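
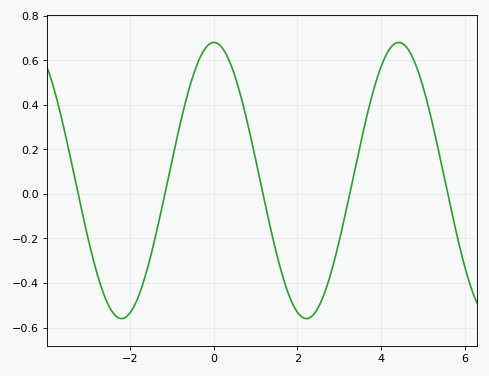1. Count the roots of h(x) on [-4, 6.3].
5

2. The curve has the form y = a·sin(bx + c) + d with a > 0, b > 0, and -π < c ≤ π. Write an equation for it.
y = 0.62sin(1.4x + 1.6) + 0.06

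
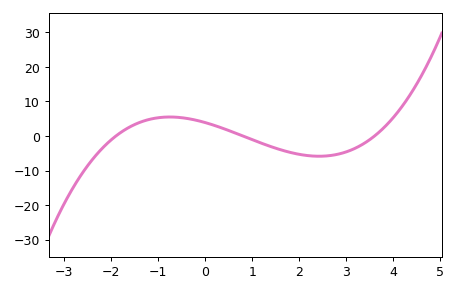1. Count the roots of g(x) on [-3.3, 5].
3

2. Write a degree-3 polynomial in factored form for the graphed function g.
y = 0.71(x + 1.9)(x - 0.8)(x - 3.6)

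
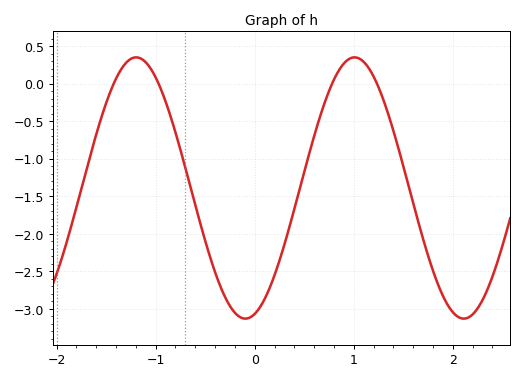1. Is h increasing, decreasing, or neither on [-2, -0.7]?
neither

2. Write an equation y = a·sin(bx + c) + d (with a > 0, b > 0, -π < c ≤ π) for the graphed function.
y = 1.74sin(2.9x - 1.3) - 1.39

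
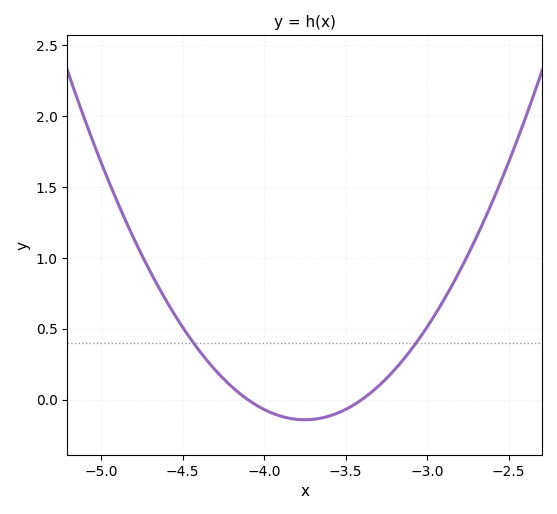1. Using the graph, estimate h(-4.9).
1.39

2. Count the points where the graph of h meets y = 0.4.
2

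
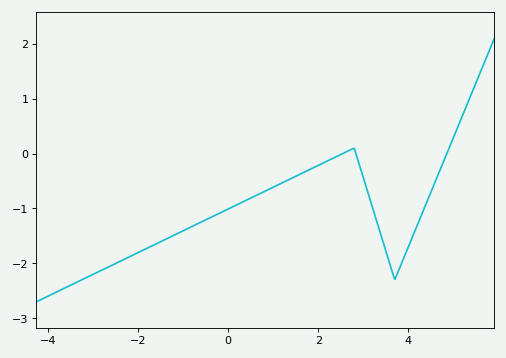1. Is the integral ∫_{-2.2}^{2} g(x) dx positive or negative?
negative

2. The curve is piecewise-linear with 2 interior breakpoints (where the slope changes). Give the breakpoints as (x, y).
(2.8, 0.1); (3.7, -2.3)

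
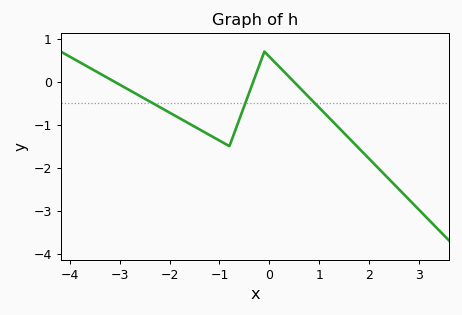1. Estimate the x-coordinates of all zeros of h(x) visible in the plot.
-3.11, -0.323, 0.49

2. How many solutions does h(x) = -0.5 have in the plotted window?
3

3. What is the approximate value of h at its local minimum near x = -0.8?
-1.5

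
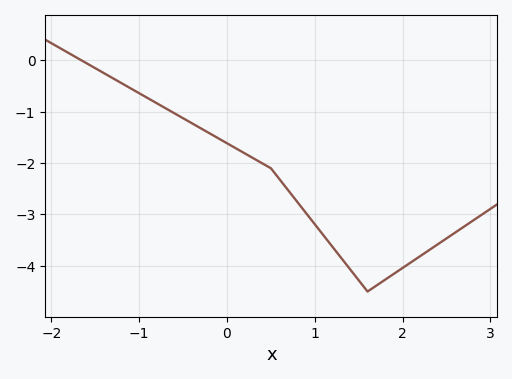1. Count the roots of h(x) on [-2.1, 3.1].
1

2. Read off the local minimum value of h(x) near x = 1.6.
-4.5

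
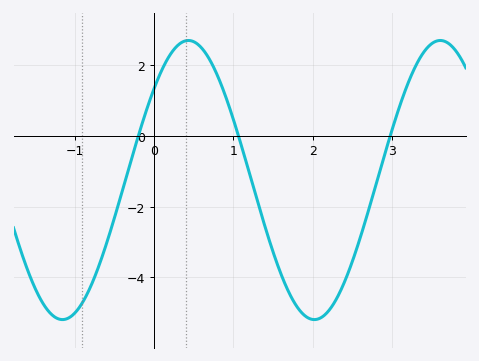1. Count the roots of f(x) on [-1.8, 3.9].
3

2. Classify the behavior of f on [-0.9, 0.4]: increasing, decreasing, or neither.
increasing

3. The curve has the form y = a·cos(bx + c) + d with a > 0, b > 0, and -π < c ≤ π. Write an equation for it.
y = 3.94cos(2x - 0.86) - 1.25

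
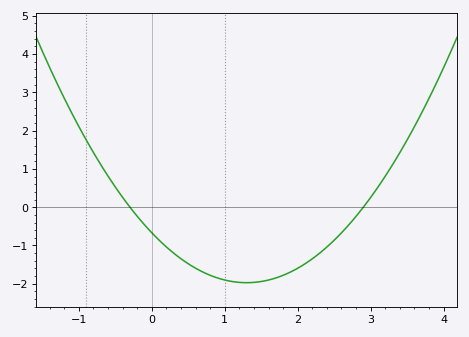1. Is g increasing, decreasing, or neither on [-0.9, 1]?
decreasing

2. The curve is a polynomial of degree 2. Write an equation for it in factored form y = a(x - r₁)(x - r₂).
y = 0.77(x + 0.3)(x - 2.9)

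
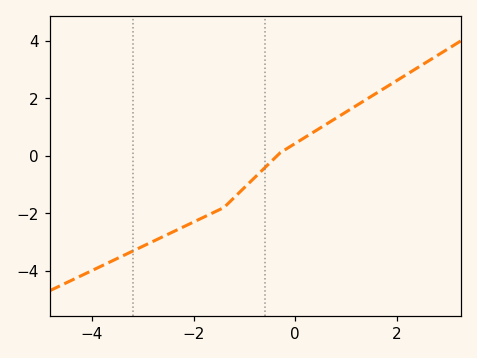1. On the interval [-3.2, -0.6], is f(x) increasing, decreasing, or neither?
increasing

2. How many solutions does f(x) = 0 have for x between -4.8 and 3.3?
1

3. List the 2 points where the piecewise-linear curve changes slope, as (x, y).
(-1.4, -1.8); (-0.3, 0.1)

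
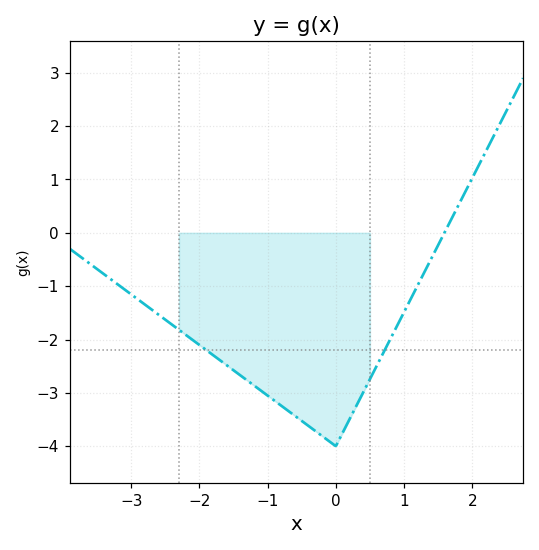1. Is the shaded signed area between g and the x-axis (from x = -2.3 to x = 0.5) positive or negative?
negative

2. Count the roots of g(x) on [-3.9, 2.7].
1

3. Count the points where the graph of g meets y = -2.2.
2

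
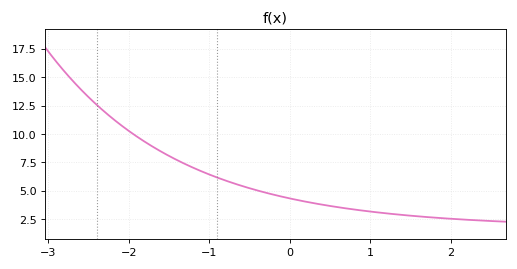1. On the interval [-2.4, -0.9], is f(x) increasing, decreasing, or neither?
decreasing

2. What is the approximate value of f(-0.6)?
5.44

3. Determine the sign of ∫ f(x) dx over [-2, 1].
positive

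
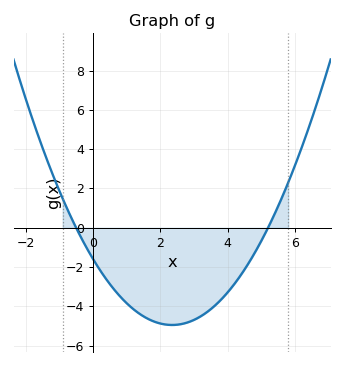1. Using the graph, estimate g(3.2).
-4.51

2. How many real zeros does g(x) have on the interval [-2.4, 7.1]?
2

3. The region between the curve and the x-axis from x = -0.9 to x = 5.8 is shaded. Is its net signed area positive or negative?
negative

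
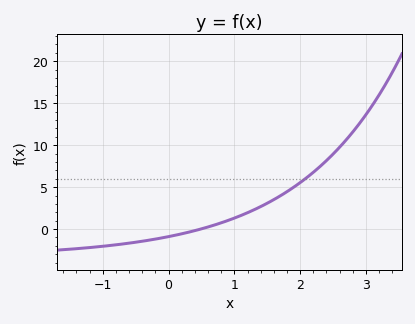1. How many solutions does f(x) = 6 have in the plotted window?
1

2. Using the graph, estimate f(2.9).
12.6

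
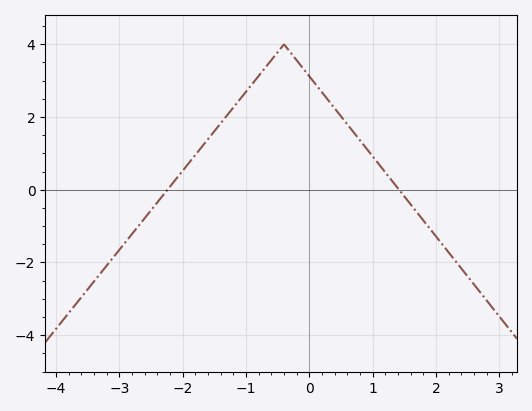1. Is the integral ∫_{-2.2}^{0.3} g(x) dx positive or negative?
positive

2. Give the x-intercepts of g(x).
-2.24, 1.42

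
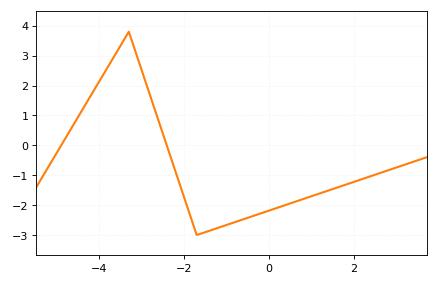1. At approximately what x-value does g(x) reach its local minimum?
-1.7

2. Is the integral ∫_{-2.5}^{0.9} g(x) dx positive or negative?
negative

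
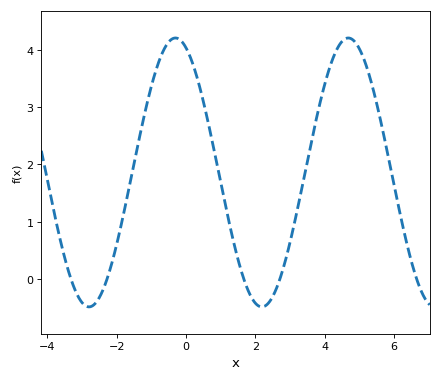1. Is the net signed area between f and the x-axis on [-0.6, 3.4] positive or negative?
positive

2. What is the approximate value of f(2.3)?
-0.5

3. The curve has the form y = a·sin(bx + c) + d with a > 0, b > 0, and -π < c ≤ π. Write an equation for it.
y = 2.35sin(1.3x + 2) + 1.86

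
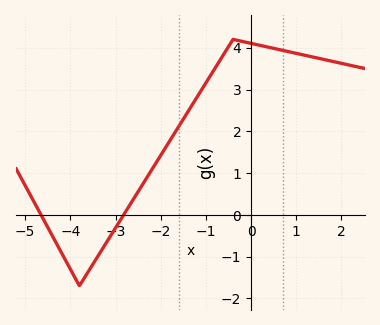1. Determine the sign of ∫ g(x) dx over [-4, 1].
positive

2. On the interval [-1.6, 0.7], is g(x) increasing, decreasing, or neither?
neither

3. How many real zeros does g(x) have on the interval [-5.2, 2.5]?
2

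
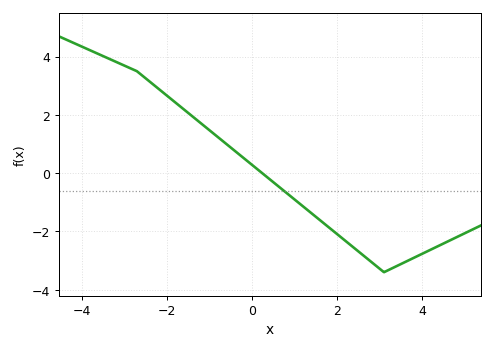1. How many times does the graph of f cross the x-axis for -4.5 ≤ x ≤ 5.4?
1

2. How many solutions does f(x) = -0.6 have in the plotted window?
1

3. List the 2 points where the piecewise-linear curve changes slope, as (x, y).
(-2.7, 3.5); (3.1, -3.4)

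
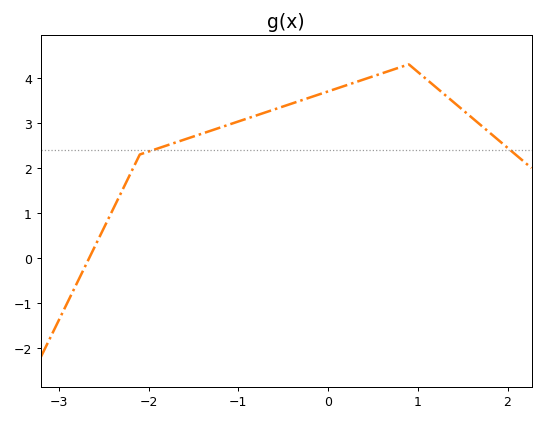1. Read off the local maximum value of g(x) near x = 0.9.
4.3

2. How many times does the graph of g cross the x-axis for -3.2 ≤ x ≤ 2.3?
1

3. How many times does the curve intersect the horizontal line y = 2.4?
2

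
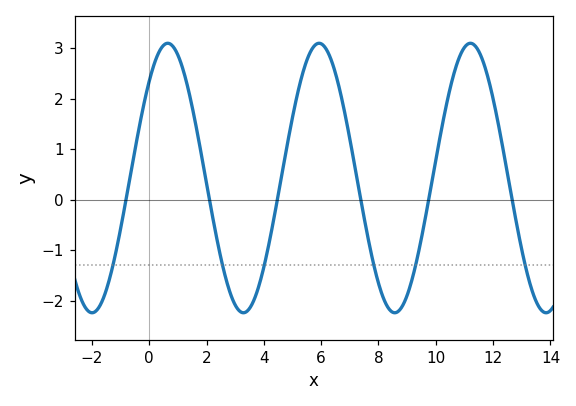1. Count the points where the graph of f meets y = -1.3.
6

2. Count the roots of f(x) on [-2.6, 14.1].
6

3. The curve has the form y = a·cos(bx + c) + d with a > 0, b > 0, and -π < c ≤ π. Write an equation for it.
y = 2.67cos(1.19x - 0.77) + 0.43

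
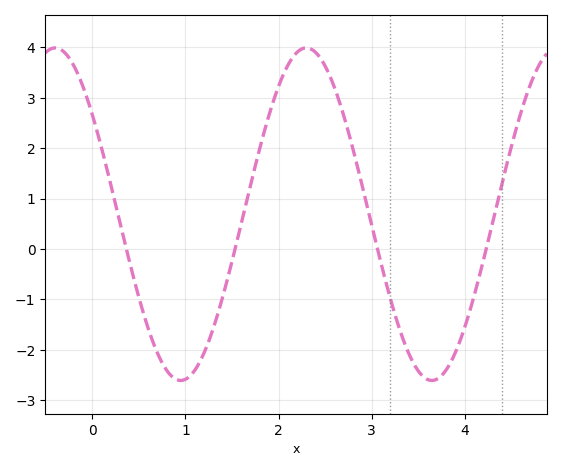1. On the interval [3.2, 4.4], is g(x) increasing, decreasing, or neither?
neither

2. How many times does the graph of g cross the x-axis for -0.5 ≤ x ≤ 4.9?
4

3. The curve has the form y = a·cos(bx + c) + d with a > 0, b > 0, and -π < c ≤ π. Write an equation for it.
y = 3.3cos(2.33x + 0.93) + 0.69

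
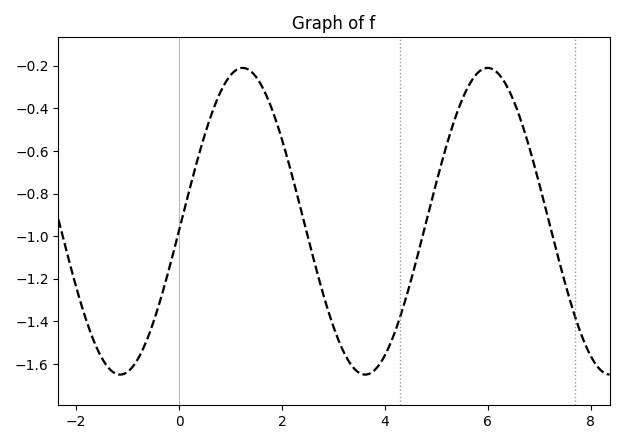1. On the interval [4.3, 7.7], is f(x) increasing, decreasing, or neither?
neither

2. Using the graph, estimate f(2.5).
-1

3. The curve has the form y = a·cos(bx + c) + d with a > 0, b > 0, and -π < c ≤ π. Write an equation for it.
y = 0.72cos(1.3x - 1.6) - 0.93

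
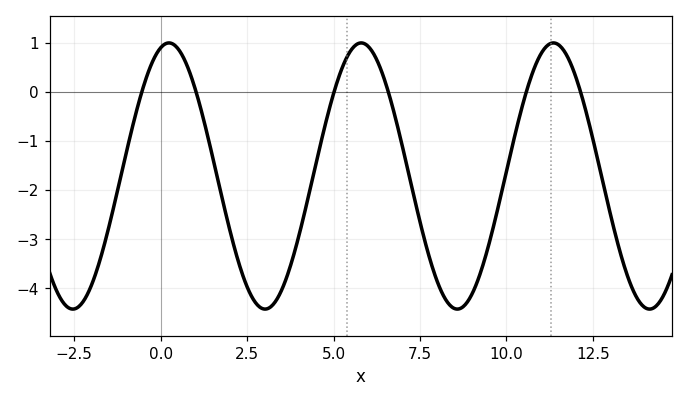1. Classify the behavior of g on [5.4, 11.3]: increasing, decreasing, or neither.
neither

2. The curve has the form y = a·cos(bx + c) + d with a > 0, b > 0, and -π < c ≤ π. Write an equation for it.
y = 2.71cos(1.1x - 0.27) - 1.71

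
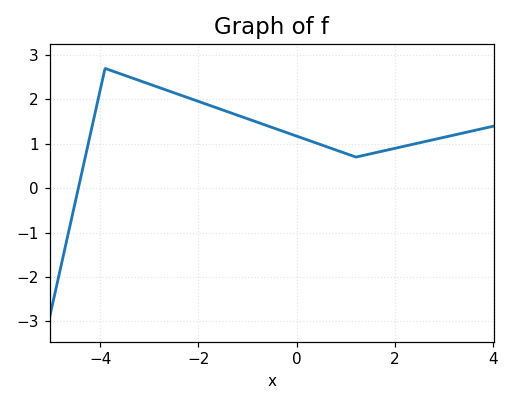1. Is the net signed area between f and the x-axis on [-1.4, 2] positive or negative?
positive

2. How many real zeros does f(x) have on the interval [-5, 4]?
1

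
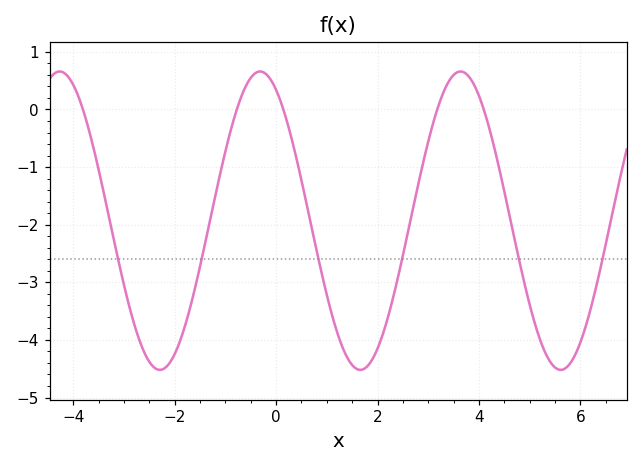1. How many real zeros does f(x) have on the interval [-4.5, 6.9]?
5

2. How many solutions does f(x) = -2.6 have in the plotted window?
6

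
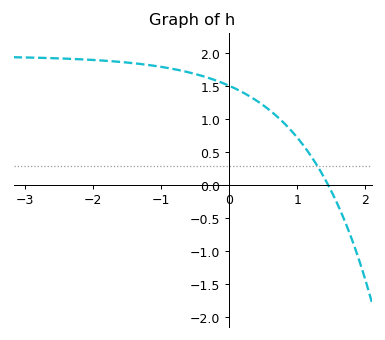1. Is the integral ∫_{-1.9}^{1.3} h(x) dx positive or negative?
positive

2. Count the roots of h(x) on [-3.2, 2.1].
1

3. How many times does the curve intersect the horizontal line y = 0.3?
1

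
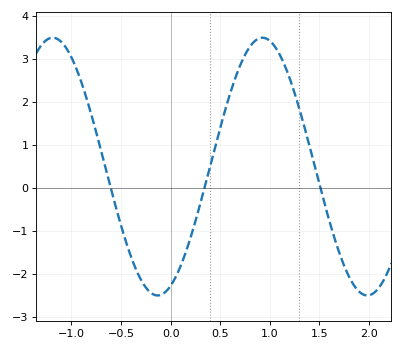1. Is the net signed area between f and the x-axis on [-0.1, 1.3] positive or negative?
positive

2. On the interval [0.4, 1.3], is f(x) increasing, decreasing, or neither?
neither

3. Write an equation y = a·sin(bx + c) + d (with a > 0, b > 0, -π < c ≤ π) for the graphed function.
y = 3sin(3x - 1.2) + 0.5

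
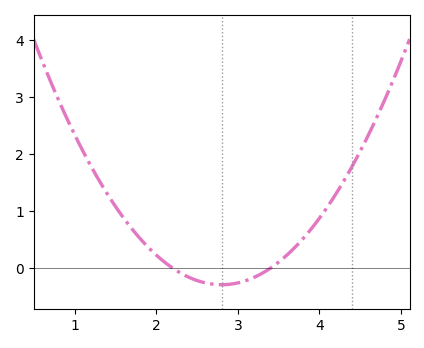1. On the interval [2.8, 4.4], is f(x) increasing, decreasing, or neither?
increasing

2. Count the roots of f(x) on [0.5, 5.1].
2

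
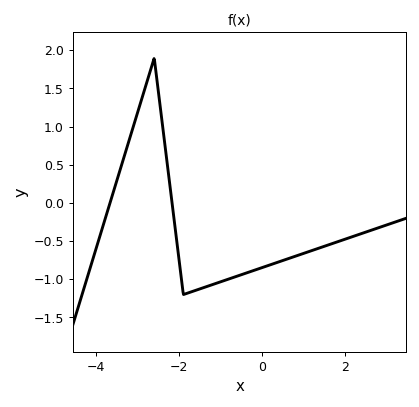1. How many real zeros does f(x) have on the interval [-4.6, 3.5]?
2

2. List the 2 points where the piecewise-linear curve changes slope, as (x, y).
(-2.6, 1.9); (-1.9, -1.2)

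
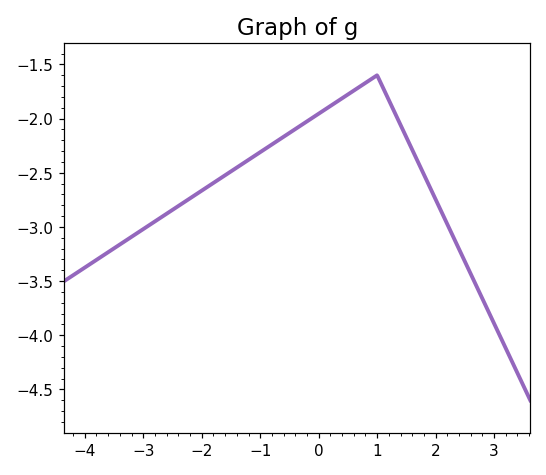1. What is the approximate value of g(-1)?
-2.3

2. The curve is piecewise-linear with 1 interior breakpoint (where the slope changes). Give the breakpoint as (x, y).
(1, -1.6)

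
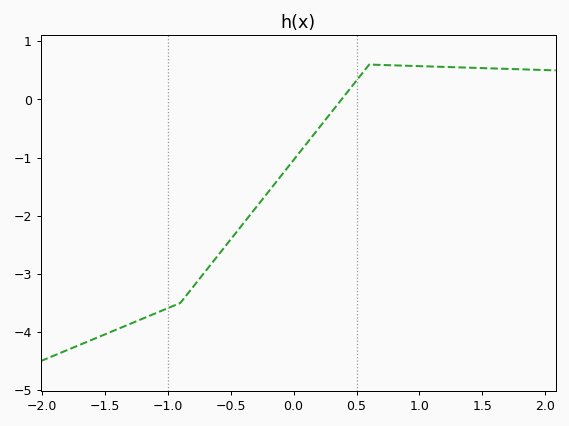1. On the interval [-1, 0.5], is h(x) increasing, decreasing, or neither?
increasing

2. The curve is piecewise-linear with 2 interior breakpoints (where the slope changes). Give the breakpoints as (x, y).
(-0.9, -3.5); (0.6, 0.6)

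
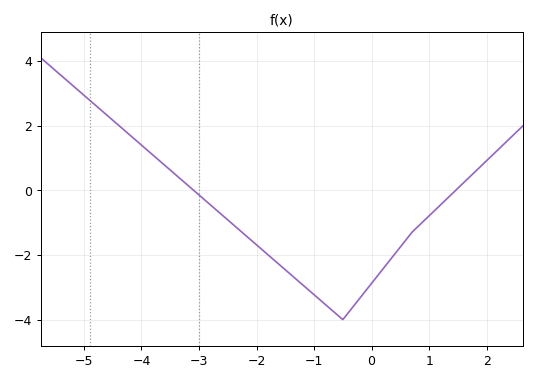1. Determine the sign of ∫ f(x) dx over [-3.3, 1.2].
negative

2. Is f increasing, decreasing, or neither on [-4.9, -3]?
decreasing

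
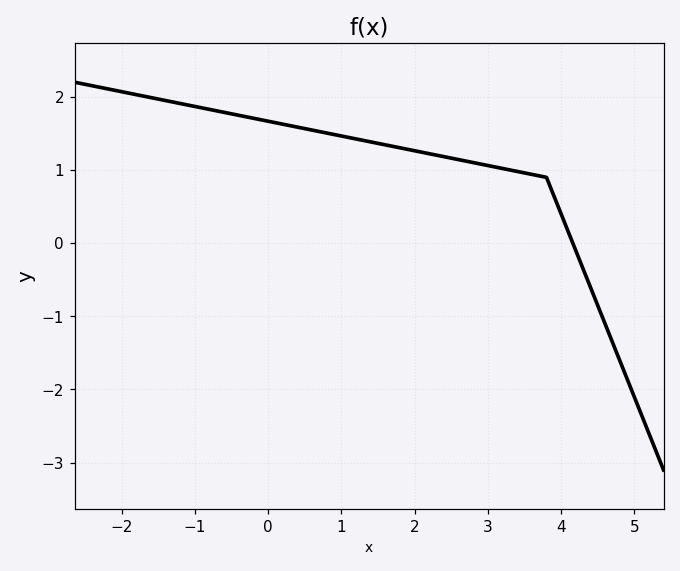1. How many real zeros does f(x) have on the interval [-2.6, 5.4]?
1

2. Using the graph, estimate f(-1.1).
1.9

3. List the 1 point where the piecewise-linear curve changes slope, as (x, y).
(3.8, 0.9)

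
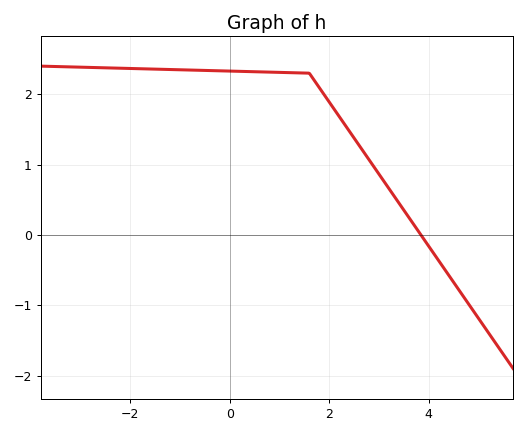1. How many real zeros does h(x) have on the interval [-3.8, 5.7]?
1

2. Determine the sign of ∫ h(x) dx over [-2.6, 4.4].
positive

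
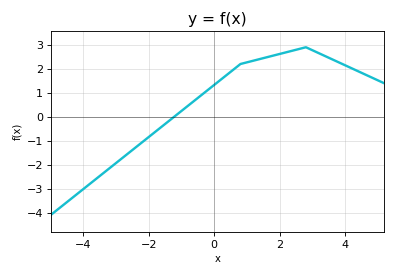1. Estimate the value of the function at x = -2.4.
-1.3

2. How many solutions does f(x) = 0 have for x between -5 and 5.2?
1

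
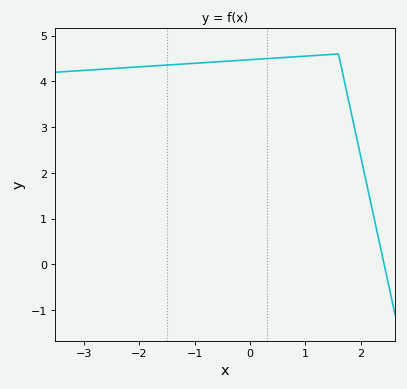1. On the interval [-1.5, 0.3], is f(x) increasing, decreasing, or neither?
increasing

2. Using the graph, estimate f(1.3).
4.58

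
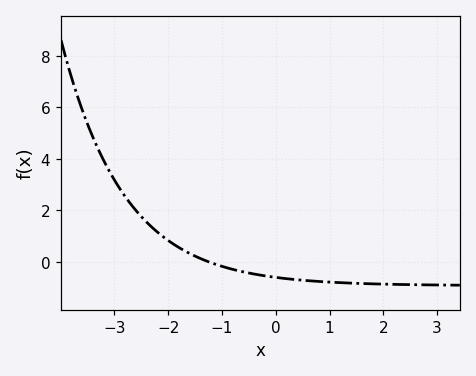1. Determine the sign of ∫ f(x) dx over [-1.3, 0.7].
negative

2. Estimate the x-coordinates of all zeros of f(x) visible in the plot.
-1.2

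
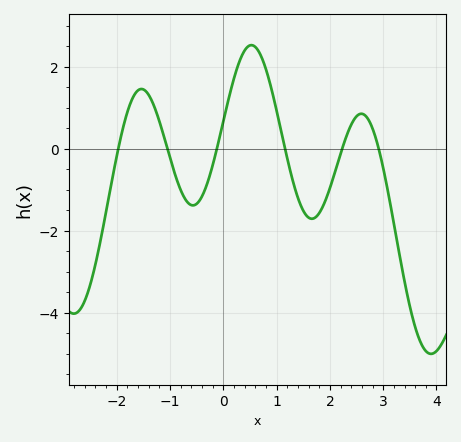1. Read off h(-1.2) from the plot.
0.6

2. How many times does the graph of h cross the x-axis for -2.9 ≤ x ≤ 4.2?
6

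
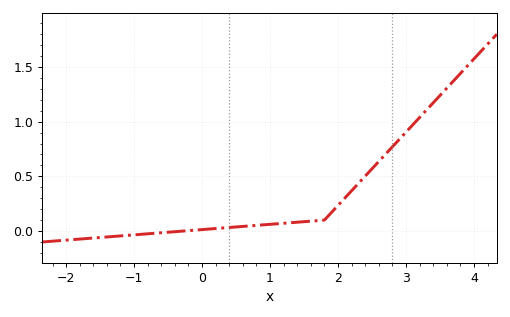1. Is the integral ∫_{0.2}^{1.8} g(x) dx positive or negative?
positive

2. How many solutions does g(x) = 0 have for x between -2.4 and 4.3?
1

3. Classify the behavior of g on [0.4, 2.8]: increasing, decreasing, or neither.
increasing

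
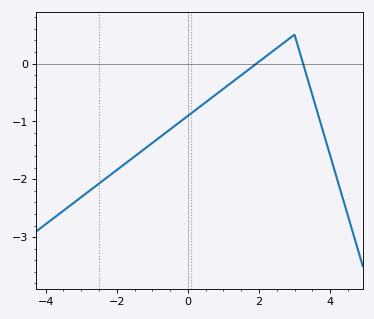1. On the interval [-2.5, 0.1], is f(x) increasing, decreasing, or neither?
increasing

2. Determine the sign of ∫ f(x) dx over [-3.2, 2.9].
negative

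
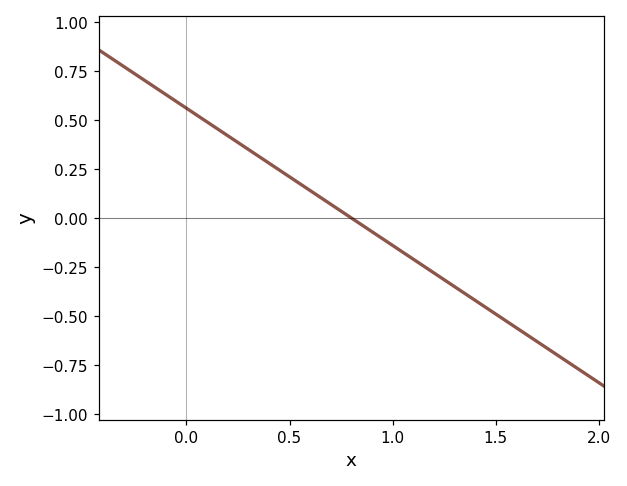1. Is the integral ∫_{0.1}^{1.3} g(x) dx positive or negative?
positive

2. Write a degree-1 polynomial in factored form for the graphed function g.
y = -0.7(x - 0.8)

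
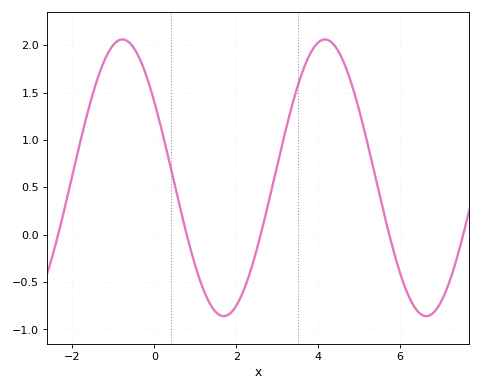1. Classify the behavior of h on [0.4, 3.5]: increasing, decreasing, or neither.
neither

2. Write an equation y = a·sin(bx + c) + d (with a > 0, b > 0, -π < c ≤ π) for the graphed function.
y = 1.46sin(1.3x + 2.6) + 0.6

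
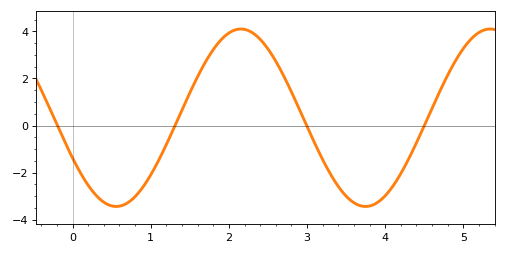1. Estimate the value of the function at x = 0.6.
-3.43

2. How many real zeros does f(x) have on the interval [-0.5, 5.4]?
4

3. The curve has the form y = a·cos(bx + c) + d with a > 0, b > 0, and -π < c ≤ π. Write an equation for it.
y = 3.77cos(1.97x + 2.04) + 0.33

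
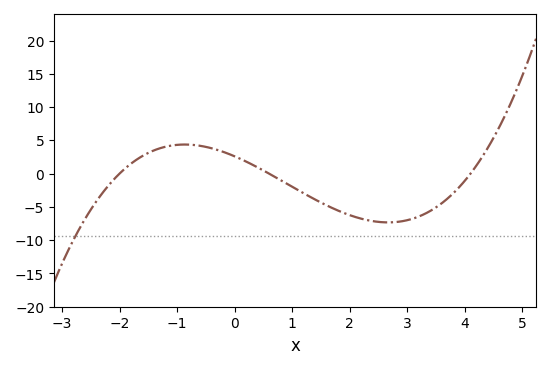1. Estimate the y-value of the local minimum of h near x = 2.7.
-7.33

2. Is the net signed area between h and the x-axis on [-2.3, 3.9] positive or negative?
negative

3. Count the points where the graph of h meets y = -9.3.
1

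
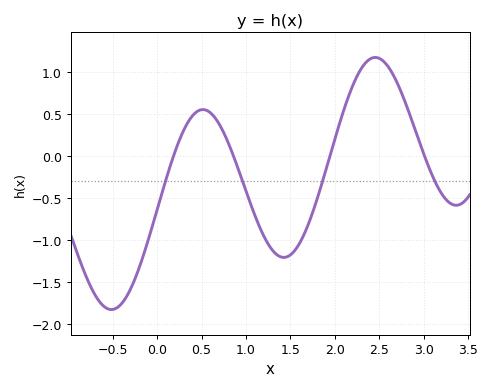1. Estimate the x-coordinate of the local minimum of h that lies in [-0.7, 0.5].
-0.514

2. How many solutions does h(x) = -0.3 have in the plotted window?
4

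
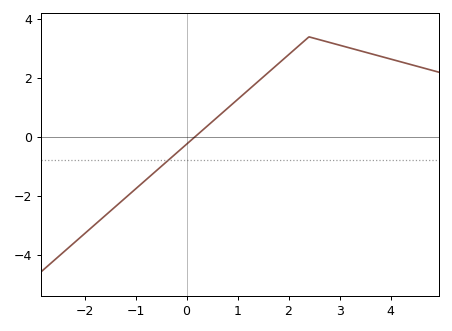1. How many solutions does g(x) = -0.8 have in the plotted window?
1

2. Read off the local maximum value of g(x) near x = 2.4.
3.4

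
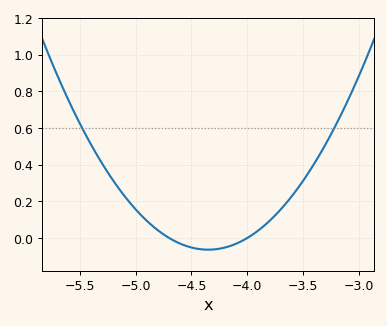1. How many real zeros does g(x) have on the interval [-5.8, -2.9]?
2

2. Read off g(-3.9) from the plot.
0.042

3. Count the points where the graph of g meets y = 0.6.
2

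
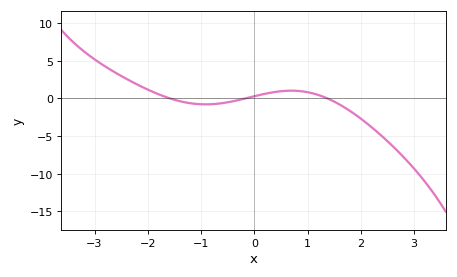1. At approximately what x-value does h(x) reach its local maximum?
0.694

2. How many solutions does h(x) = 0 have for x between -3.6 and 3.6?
3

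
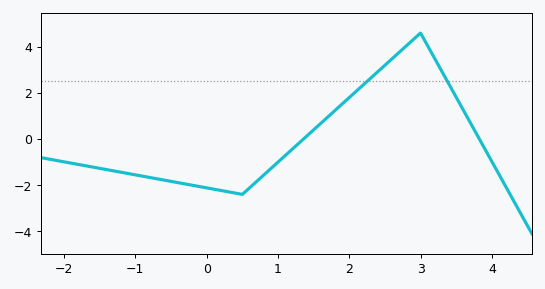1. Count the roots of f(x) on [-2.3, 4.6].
2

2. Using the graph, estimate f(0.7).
-1.8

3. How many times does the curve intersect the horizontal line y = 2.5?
2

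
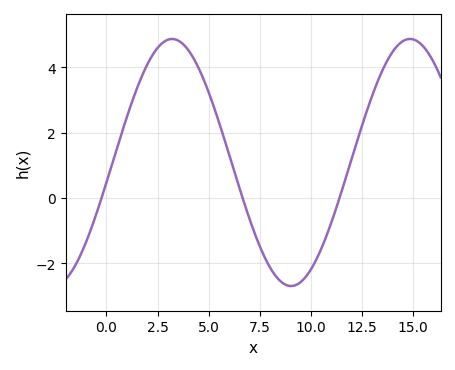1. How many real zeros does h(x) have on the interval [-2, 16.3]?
3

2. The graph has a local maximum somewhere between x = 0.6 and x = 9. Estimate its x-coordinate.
3.2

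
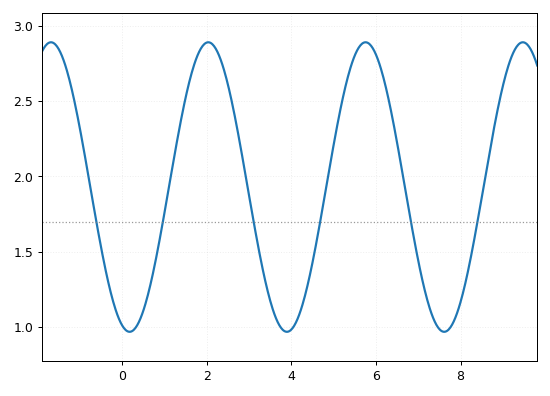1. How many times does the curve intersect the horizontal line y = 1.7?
6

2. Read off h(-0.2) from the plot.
1.16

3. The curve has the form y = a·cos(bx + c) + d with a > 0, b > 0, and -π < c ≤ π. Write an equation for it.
y = 0.96cos(1.69x + 2.84) + 1.93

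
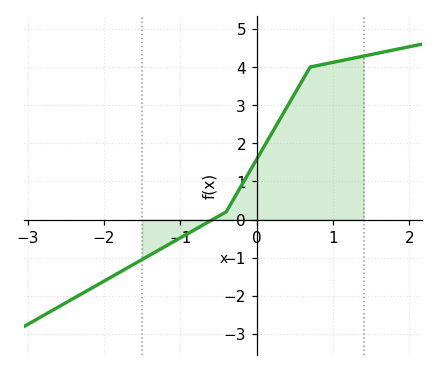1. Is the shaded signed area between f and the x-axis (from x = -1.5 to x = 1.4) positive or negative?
positive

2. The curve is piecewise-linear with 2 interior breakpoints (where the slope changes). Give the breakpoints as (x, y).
(-0.4, 0.2); (0.7, 4)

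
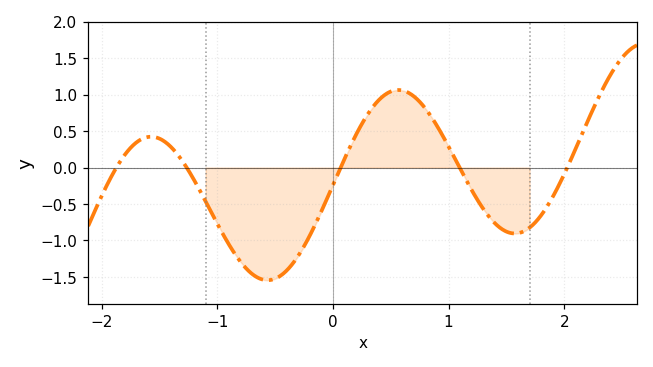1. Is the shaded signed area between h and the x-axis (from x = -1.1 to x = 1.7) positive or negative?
negative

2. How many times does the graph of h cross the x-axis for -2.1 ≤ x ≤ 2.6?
5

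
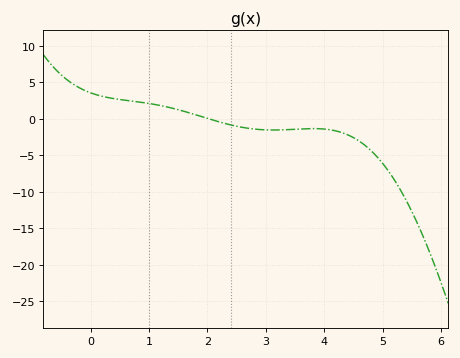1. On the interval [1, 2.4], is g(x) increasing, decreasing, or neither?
decreasing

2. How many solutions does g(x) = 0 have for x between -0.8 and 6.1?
1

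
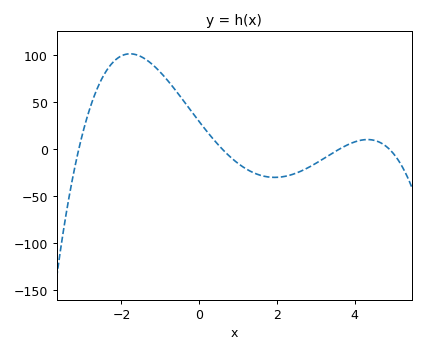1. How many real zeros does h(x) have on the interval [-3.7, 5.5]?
4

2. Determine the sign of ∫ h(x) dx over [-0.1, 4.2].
negative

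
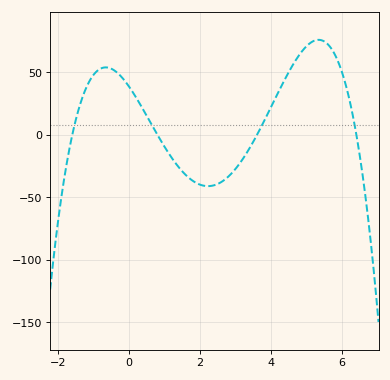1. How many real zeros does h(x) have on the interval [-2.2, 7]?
4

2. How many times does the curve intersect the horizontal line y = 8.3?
4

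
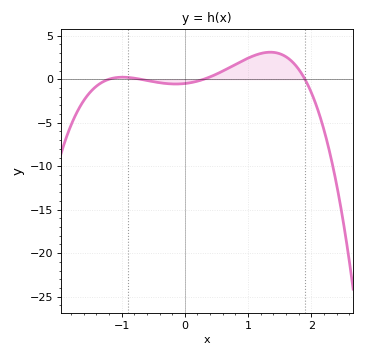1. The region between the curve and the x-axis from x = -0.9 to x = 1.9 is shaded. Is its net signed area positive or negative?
positive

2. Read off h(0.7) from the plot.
1.5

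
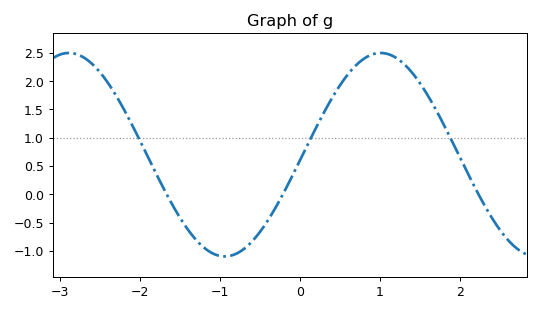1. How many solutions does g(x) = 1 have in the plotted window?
3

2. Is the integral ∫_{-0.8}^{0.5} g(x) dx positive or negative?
positive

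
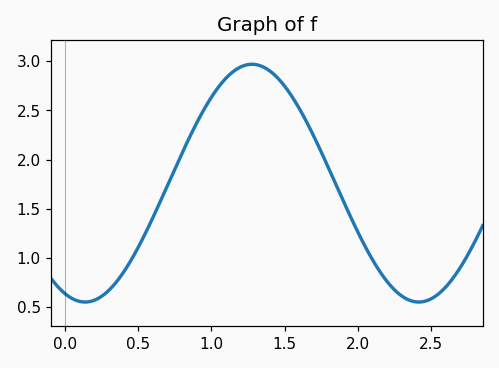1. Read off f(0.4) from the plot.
0.85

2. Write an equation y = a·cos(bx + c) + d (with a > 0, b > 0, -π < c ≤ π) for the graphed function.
y = 1.21cos(2.8x + 2.8) + 1.76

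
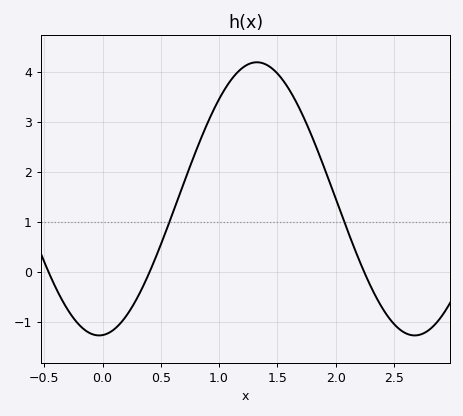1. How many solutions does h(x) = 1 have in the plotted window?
2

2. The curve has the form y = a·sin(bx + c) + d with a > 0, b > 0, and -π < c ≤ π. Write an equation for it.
y = 2.73sin(2.32x - 1.5) + 1.46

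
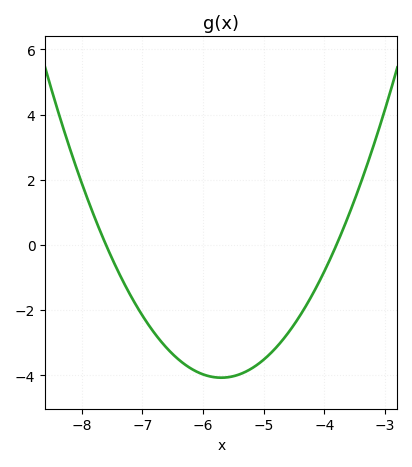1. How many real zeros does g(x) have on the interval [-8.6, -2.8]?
2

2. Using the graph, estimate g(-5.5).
-4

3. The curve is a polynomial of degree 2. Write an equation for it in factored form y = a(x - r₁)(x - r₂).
y = 1.13(x + 7.6)(x + 3.8)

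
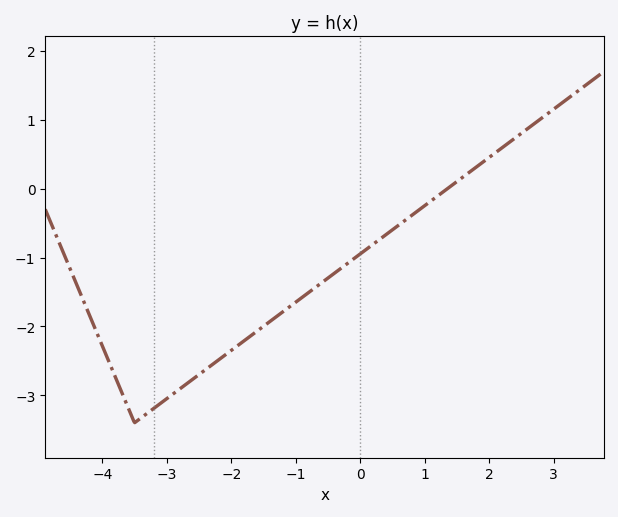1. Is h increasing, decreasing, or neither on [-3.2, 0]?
increasing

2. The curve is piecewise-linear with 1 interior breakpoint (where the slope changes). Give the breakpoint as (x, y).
(-3.5, -3.4)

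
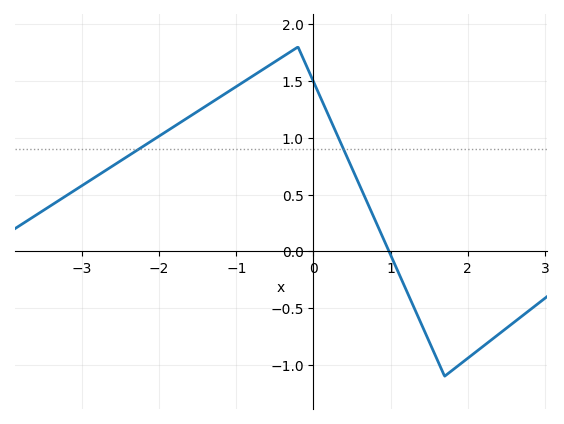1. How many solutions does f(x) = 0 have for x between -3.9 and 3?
1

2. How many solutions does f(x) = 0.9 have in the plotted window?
2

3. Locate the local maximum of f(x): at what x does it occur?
-0.201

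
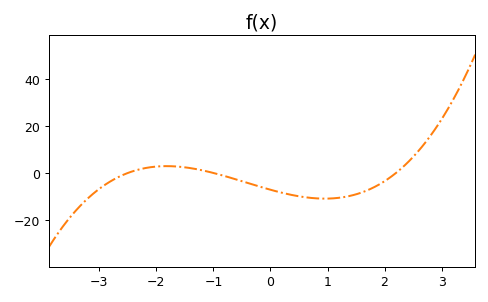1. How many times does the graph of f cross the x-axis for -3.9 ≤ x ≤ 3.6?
3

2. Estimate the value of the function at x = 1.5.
-9.1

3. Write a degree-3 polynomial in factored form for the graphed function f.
y = 1.3(x + 2.5)(x + 1)(x - 2.2)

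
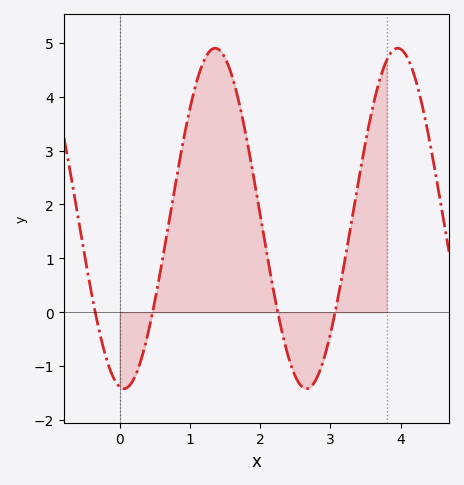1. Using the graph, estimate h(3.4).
2.4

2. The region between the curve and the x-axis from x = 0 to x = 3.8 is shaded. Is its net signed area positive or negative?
positive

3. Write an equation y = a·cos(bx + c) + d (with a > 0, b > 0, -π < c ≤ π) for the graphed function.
y = 3.16cos(2.4x + 3) + 1.74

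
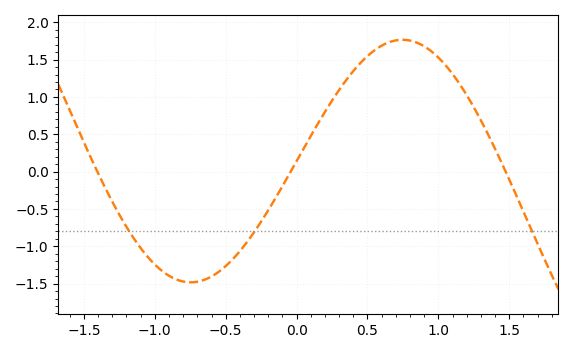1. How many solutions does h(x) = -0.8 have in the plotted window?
3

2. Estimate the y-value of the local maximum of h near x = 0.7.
1.77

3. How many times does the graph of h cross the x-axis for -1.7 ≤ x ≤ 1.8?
3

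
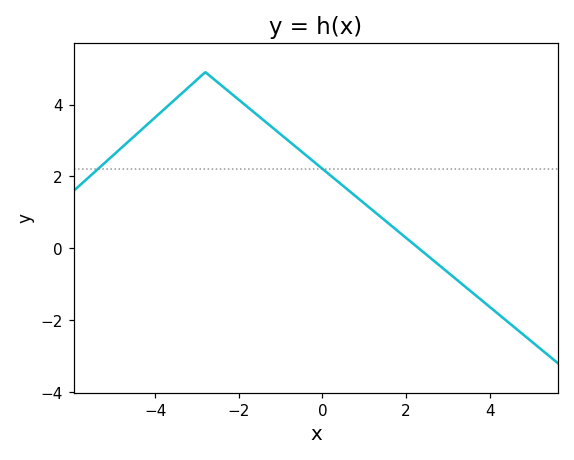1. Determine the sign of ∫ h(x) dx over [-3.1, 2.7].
positive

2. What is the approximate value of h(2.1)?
0.195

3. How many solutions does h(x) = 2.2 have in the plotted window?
2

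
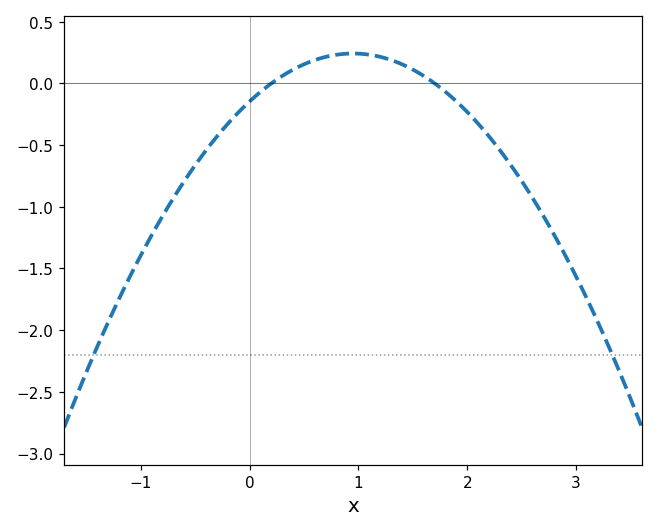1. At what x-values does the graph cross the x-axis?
0.2, 1.7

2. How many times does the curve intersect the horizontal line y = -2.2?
2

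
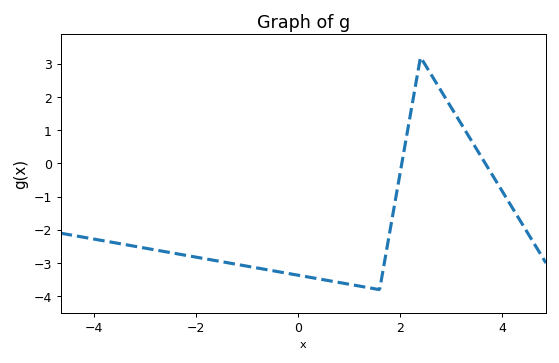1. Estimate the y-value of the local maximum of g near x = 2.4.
3.2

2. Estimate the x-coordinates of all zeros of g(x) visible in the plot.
2, 3.6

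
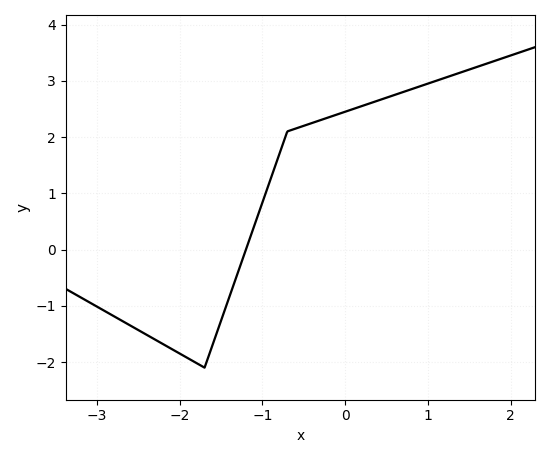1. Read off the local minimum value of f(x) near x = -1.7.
-2.1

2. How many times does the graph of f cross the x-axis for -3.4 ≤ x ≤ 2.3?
1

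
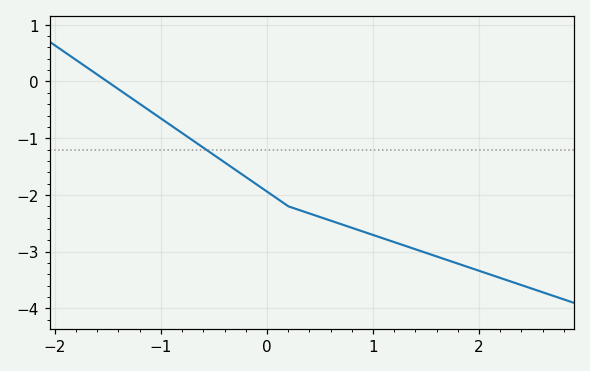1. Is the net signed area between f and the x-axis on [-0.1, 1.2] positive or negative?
negative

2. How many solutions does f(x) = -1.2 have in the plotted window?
1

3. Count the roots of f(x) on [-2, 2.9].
1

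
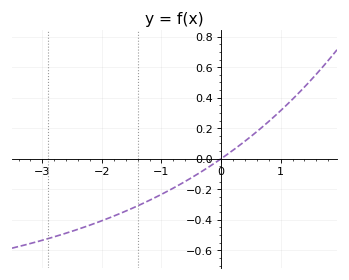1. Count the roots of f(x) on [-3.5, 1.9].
1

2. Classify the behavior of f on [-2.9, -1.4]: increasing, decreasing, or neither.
increasing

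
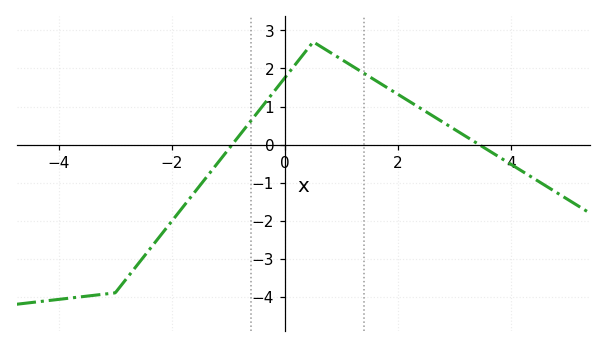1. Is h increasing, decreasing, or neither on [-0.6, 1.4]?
neither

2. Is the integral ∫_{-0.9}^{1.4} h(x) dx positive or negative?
positive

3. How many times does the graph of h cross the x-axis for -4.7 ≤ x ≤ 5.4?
2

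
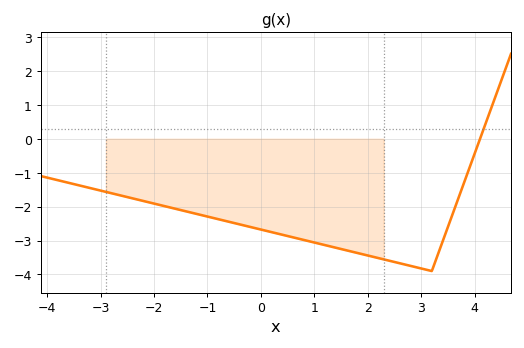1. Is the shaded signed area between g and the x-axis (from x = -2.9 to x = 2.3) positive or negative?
negative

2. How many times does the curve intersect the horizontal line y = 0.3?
1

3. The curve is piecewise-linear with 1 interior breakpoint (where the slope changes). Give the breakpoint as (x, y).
(3.2, -3.9)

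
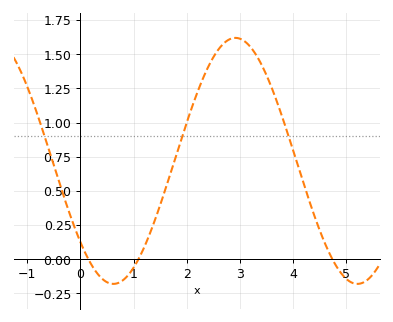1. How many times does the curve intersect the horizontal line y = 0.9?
3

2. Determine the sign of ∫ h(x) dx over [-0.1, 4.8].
positive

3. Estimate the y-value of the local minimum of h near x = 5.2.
-0.18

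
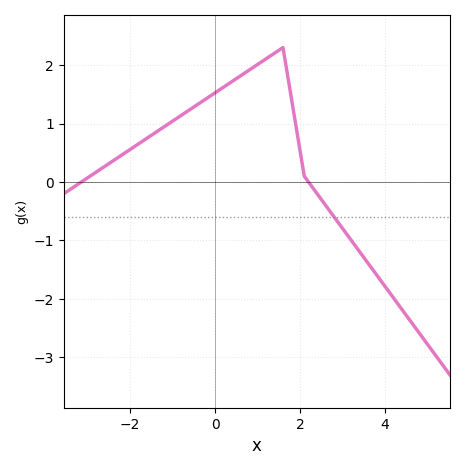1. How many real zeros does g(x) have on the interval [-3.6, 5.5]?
2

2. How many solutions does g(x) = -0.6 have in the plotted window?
1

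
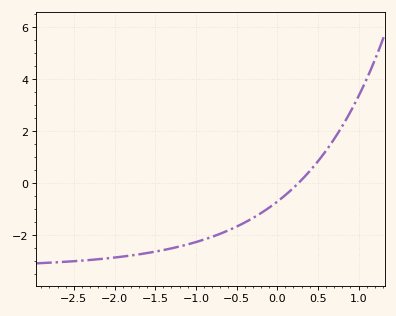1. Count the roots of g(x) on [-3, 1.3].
1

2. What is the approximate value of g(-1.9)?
-2.8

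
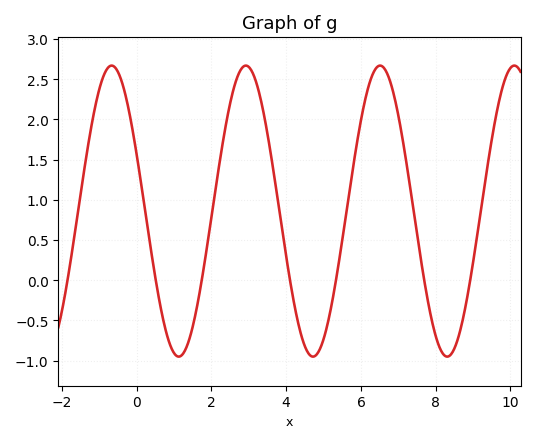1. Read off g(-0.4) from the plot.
2.45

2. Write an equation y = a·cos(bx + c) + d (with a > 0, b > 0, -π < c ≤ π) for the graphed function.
y = 1.81cos(1.8x + 1.2) + 0.86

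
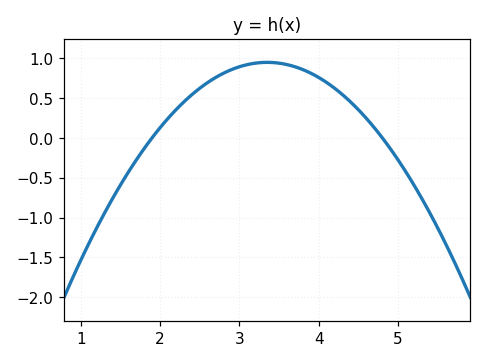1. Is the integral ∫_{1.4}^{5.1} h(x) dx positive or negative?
positive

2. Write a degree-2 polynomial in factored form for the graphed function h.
y = -0.45(x - 1.9)(x - 4.8)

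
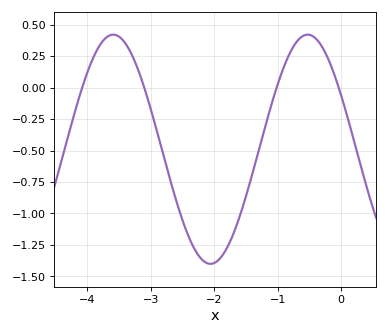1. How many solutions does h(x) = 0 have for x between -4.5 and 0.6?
4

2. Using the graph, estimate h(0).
-0.061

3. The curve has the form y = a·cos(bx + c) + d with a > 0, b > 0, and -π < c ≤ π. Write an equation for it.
y = 0.91cos(2.05x + 1.08) - 0.49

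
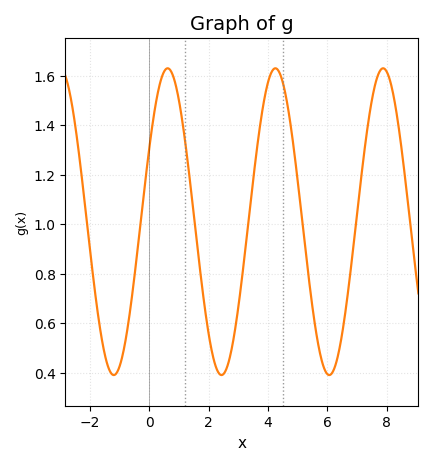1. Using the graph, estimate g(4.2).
1.63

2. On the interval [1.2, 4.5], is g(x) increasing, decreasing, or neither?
neither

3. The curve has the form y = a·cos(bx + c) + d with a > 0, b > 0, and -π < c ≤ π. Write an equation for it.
y = 0.62cos(1.73x - 1.07) + 1.01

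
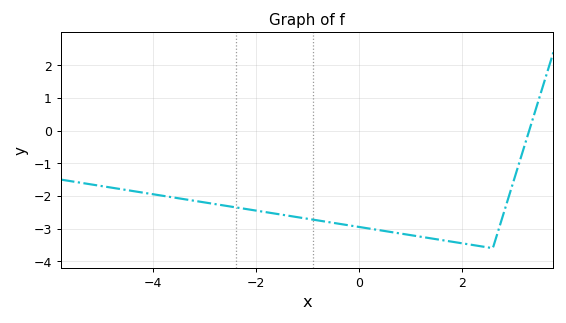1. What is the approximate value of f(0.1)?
-3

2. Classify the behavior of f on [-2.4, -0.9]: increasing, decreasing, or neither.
decreasing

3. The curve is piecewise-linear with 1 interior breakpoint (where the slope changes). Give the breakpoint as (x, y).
(2.6, -3.6)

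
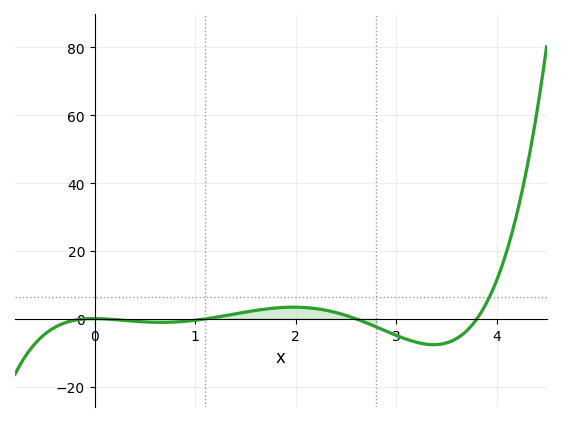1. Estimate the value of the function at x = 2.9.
-3.63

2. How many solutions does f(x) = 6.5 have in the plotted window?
1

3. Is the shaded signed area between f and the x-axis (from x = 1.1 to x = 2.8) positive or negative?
positive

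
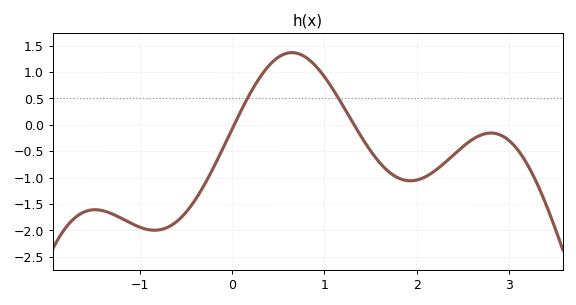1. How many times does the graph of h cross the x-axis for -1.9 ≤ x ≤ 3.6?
2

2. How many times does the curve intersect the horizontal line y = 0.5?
2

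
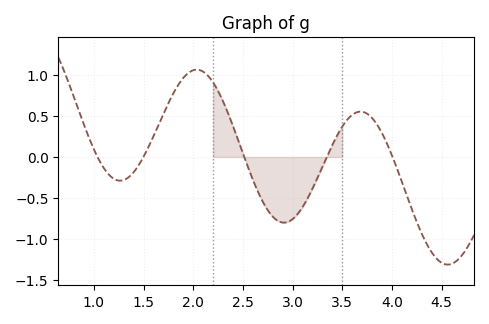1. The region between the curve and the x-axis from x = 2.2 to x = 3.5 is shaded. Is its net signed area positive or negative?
negative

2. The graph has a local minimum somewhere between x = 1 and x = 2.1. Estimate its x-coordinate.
1.3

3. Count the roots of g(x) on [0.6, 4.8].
5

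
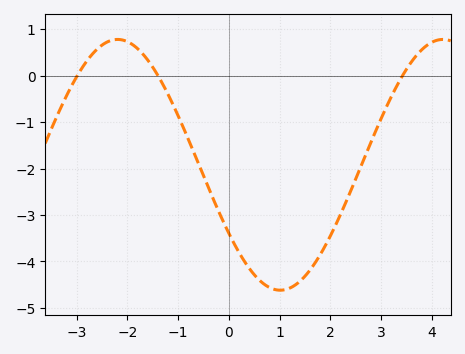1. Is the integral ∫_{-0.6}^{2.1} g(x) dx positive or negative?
negative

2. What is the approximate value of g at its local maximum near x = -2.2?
0.8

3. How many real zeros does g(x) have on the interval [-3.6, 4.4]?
3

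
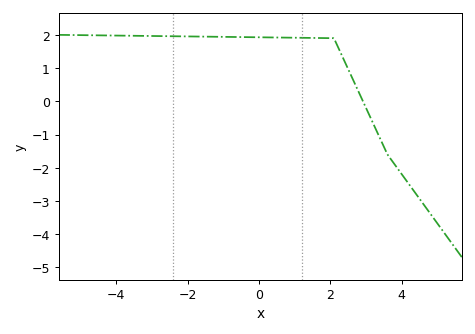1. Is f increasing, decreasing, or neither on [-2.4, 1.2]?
decreasing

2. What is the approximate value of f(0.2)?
1.92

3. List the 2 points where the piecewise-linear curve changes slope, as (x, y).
(2.1, 1.9); (3.6, -1.6)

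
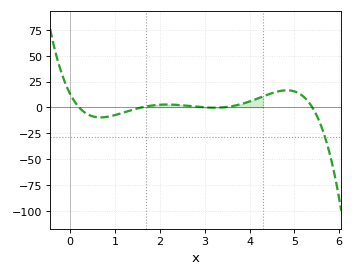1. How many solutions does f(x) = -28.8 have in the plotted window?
1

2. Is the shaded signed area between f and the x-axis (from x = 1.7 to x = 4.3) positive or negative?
positive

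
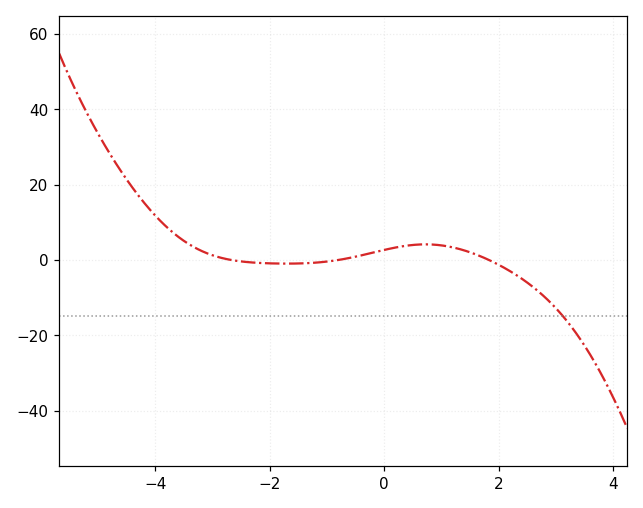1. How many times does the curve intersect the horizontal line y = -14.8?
1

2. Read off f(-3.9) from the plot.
10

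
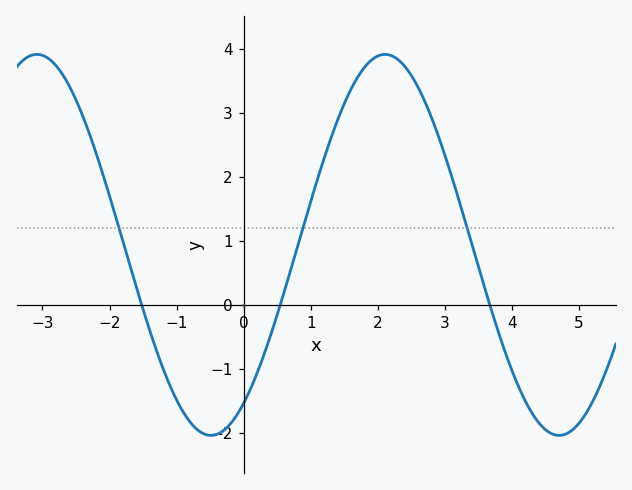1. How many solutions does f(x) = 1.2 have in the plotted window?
3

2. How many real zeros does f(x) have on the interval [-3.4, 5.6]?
3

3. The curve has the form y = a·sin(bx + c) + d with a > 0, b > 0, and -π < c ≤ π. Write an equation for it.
y = 2.98sin(1.2x - 0.98) + 0.94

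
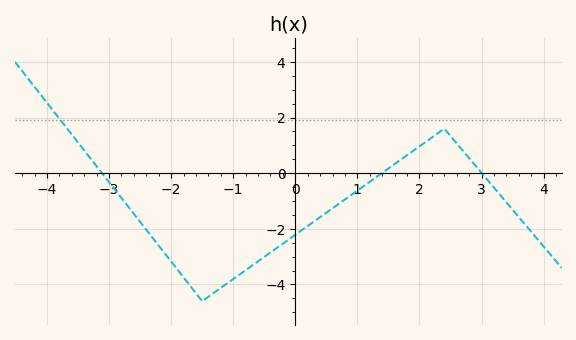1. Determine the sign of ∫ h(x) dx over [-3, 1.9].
negative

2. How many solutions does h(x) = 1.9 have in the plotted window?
1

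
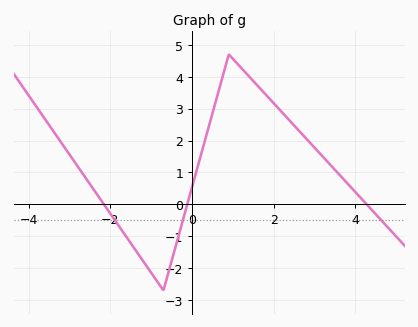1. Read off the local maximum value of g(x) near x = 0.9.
4.7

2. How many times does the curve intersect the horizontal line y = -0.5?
3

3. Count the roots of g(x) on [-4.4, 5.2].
3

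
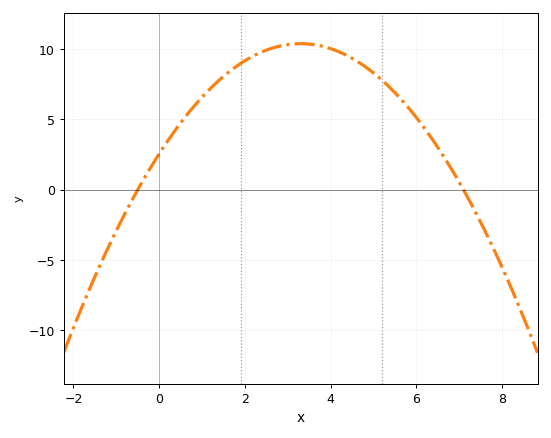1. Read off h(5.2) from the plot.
7.8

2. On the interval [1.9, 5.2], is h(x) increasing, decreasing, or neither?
neither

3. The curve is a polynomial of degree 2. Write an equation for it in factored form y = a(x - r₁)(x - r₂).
y = -0.72(x + 0.5)(x - 7.1)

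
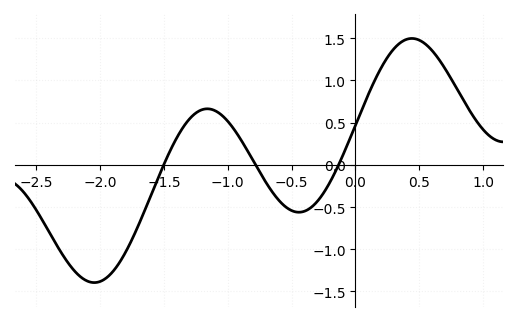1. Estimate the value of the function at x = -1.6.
-0.35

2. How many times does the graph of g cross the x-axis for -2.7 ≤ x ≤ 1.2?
3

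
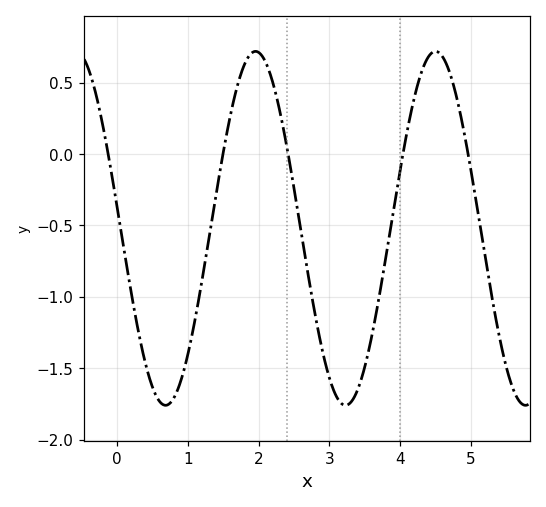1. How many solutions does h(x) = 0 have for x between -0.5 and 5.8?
5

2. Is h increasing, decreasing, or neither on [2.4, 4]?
neither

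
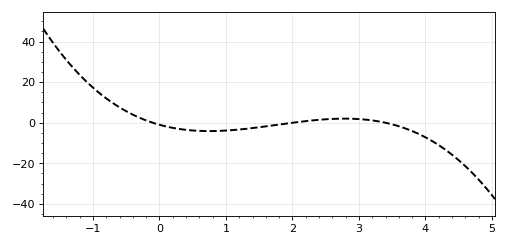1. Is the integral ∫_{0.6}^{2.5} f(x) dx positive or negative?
negative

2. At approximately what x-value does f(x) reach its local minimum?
0.7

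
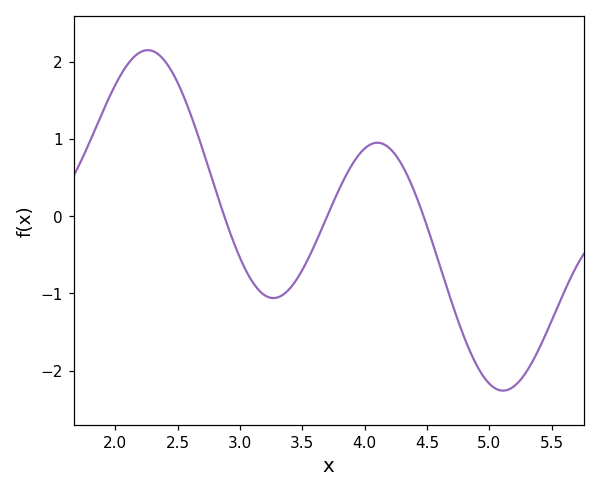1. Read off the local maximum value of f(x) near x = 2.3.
2.1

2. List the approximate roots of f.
2.9, 3.7, 4.5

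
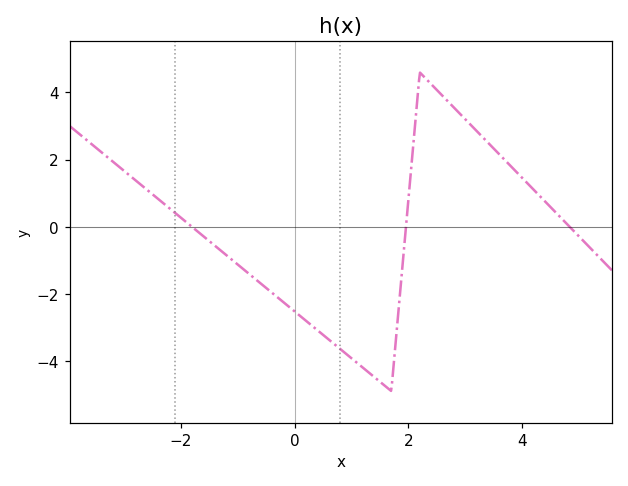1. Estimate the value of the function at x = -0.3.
-2.11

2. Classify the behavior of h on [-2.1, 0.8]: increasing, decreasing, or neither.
decreasing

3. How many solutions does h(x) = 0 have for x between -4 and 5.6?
3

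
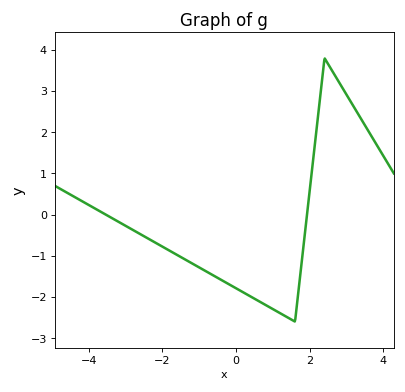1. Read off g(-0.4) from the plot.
-1.59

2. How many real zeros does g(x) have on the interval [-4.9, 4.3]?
2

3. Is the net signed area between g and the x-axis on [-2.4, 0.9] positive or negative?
negative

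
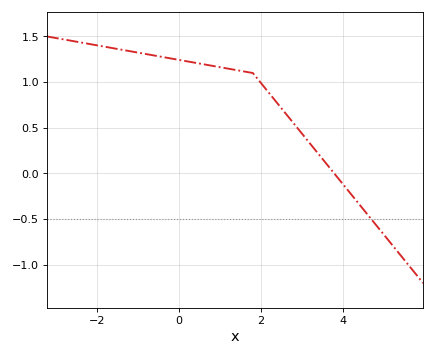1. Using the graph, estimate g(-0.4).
1.27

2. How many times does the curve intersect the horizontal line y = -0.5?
1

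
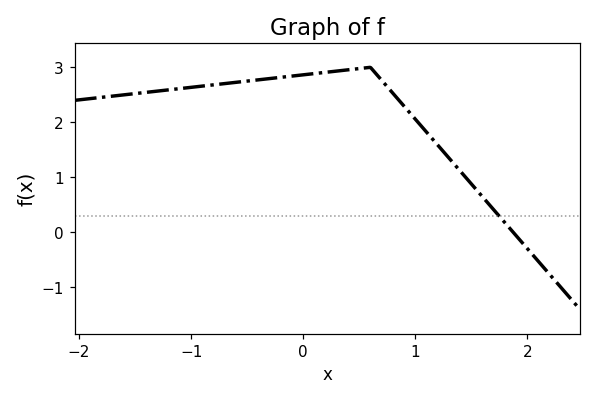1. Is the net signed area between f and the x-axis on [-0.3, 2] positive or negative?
positive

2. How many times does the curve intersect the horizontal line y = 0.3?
1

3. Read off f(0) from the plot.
2.9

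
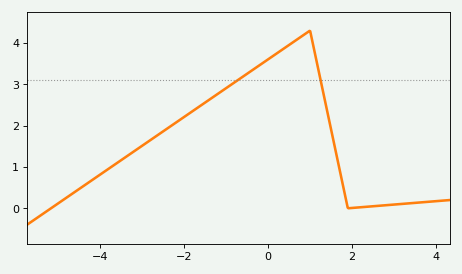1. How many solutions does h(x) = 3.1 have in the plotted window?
2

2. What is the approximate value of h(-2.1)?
2.14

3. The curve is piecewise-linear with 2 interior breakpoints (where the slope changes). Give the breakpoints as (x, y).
(1, 4.3); (1.9, 0)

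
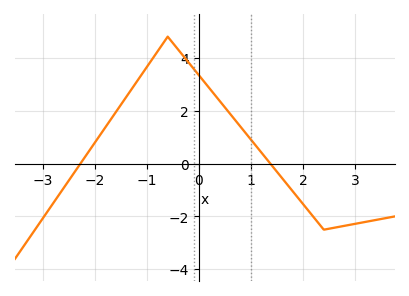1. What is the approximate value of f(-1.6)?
1.94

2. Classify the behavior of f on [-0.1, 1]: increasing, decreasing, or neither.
decreasing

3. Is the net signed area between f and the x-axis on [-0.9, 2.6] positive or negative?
positive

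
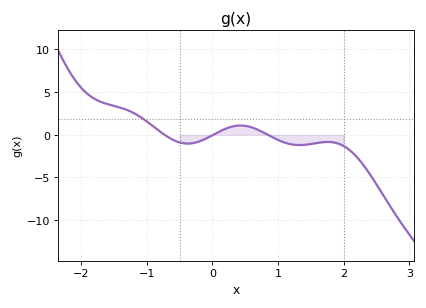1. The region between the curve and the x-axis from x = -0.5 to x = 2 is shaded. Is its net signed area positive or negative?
negative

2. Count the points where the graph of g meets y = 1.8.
1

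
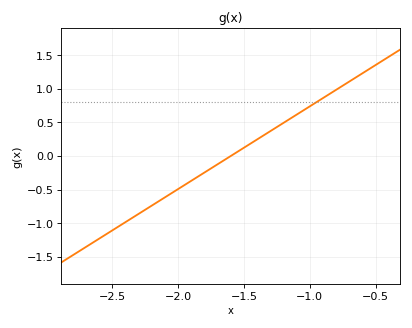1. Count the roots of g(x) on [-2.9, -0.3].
1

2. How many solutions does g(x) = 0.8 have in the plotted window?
1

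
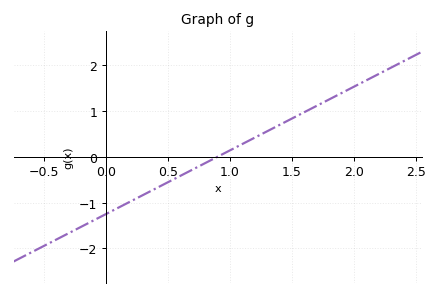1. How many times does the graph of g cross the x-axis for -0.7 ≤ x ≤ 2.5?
1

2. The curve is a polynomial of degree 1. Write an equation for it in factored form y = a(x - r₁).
y = 1.39(x - 0.9)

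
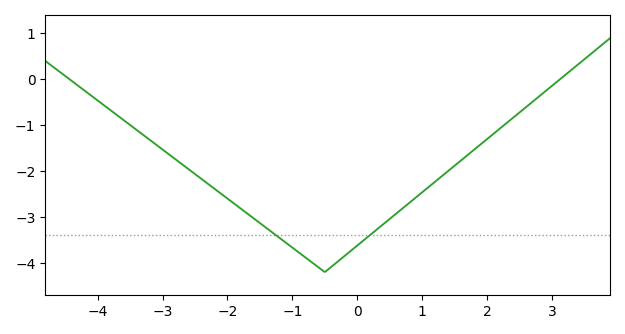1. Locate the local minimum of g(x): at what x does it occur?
-0.502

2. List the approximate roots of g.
-4.43, 3.12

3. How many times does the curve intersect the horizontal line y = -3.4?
2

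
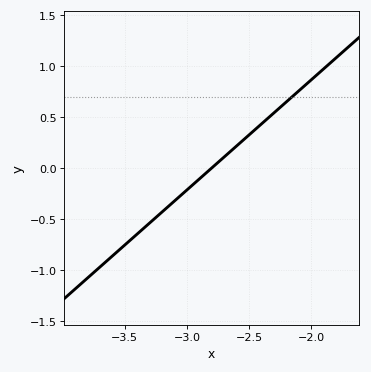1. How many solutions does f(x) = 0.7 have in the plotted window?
1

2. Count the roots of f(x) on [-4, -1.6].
1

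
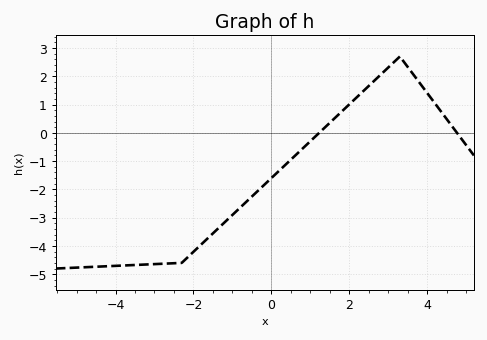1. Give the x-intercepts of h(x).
1.23, 4.77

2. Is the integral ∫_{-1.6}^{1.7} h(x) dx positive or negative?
negative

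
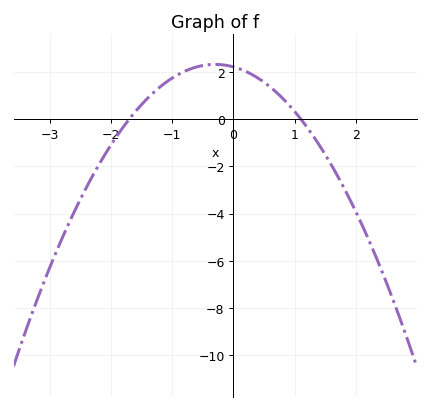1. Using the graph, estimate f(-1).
1.8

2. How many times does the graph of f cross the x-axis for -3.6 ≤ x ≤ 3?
2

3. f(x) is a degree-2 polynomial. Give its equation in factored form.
y = -1.18(x + 1.7)(x - 1.1)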